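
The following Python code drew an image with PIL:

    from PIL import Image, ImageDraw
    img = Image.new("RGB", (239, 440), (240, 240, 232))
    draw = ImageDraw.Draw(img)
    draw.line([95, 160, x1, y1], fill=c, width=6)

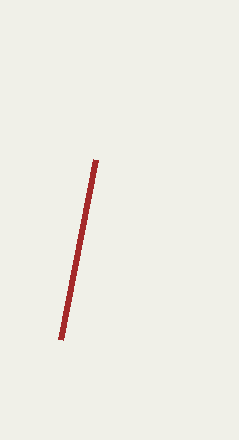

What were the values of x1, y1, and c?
x1 = 60
y1 = 340
c = 'brown'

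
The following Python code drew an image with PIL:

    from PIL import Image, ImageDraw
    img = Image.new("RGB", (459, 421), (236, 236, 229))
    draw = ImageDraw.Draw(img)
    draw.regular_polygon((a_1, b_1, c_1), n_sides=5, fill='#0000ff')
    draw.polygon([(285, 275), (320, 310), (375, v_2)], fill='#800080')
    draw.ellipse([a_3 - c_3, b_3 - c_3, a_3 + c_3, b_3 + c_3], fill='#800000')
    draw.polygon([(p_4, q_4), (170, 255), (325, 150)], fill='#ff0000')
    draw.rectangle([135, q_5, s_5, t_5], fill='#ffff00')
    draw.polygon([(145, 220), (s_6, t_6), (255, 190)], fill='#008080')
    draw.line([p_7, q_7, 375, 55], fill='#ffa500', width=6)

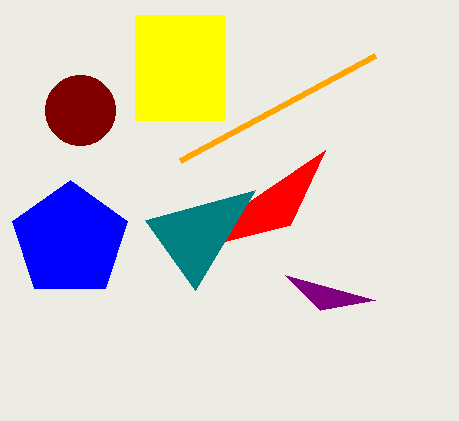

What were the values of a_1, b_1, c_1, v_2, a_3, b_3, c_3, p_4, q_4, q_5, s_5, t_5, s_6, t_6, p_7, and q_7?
a_1 = 70; b_1 = 240; c_1 = 60; v_2 = 300; a_3 = 80; b_3 = 110; c_3 = 35; p_4 = 290; q_4 = 225; q_5 = 15; s_5 = 225; t_5 = 120; s_6 = 195; t_6 = 290; p_7 = 180; q_7 = 160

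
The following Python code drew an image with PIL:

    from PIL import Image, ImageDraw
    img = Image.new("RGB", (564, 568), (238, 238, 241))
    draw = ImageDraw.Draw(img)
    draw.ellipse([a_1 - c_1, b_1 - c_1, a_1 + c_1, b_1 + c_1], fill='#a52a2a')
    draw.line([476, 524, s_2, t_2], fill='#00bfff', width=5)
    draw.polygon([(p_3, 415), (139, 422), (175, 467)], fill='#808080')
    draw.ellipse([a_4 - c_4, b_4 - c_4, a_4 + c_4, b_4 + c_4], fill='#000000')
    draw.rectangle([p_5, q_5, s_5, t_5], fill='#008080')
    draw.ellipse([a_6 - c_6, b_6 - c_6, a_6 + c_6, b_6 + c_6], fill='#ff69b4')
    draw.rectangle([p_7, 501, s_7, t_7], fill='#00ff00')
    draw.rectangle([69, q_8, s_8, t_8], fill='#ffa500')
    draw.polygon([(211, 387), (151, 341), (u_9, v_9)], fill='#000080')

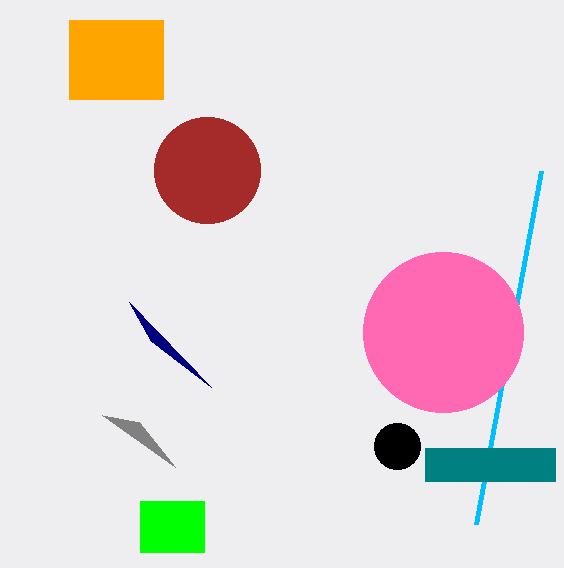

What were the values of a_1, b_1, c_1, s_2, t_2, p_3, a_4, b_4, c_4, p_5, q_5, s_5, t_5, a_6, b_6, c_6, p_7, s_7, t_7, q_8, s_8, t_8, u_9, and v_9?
a_1 = 207, b_1 = 170, c_1 = 53, s_2 = 541, t_2 = 171, p_3 = 102, a_4 = 397, b_4 = 446, c_4 = 23, p_5 = 425, q_5 = 448, s_5 = 555, t_5 = 481, a_6 = 443, b_6 = 332, c_6 = 80, p_7 = 140, s_7 = 204, t_7 = 552, q_8 = 20, s_8 = 163, t_8 = 99, u_9 = 129, v_9 = 302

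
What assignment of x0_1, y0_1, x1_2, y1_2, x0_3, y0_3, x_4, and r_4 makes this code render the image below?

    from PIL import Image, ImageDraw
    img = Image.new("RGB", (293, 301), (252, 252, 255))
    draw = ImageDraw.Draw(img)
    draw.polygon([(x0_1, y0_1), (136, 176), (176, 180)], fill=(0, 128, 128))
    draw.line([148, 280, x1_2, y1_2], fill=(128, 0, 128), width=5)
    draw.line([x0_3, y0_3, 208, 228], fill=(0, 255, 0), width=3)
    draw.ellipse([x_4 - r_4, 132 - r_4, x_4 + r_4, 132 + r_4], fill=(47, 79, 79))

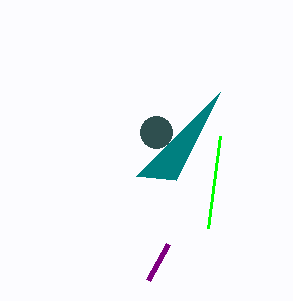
x0_1 = 220, y0_1 = 92, x1_2 = 168, y1_2 = 244, x0_3 = 220, y0_3 = 136, x_4 = 156, r_4 = 16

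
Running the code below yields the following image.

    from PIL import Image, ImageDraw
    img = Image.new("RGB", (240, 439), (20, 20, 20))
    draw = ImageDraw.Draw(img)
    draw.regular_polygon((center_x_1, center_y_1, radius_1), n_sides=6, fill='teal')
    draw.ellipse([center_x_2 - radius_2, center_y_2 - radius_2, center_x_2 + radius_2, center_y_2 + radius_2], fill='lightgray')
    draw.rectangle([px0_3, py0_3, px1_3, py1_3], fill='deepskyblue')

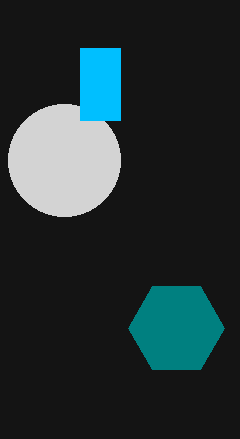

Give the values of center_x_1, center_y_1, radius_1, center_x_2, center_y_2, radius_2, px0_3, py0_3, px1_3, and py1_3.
center_x_1 = 176; center_y_1 = 328; radius_1 = 48; center_x_2 = 64; center_y_2 = 160; radius_2 = 56; px0_3 = 80; py0_3 = 48; px1_3 = 120; py1_3 = 120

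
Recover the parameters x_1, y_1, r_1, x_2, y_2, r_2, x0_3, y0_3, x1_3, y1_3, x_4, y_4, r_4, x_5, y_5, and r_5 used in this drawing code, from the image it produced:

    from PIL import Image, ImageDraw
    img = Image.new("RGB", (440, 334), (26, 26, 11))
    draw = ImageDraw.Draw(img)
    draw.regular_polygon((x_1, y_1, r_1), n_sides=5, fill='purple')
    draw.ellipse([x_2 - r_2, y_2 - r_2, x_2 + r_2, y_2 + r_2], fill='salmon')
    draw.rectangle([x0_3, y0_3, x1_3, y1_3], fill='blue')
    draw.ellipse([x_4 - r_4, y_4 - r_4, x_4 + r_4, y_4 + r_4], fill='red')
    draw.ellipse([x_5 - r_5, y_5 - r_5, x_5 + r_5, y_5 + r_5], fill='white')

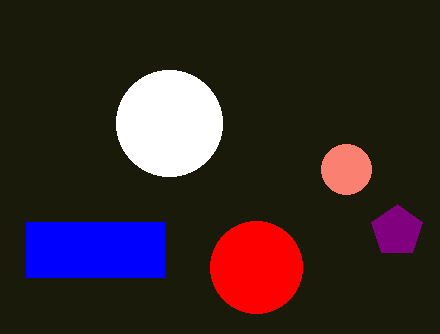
x_1 = 397, y_1 = 231, r_1 = 27, x_2 = 346, y_2 = 169, r_2 = 25, x0_3 = 26, y0_3 = 222, x1_3 = 164, y1_3 = 277, x_4 = 256, y_4 = 267, r_4 = 46, x_5 = 169, y_5 = 123, r_5 = 53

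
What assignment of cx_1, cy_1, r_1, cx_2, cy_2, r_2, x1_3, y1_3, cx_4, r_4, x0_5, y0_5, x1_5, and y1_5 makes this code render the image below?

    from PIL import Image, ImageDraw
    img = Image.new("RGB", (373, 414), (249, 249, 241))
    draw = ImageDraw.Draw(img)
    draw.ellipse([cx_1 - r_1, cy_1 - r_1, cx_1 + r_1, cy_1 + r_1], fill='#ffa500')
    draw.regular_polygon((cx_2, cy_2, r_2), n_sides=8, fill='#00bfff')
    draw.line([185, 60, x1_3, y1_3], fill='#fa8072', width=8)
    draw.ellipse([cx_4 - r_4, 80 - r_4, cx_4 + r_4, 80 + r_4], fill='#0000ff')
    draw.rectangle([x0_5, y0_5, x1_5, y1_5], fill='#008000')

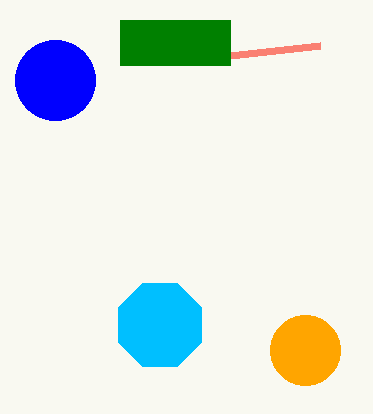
cx_1 = 305; cy_1 = 350; r_1 = 35; cx_2 = 160; cy_2 = 325; r_2 = 45; x1_3 = 320; y1_3 = 45; cx_4 = 55; r_4 = 40; x0_5 = 120; y0_5 = 20; x1_5 = 230; y1_5 = 65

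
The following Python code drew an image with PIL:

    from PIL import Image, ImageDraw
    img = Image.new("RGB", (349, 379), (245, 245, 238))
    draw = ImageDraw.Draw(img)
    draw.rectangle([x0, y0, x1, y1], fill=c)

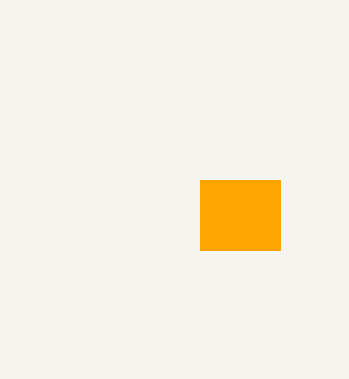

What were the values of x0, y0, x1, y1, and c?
x0 = 200
y0 = 180
x1 = 280
y1 = 250
c = 'orange'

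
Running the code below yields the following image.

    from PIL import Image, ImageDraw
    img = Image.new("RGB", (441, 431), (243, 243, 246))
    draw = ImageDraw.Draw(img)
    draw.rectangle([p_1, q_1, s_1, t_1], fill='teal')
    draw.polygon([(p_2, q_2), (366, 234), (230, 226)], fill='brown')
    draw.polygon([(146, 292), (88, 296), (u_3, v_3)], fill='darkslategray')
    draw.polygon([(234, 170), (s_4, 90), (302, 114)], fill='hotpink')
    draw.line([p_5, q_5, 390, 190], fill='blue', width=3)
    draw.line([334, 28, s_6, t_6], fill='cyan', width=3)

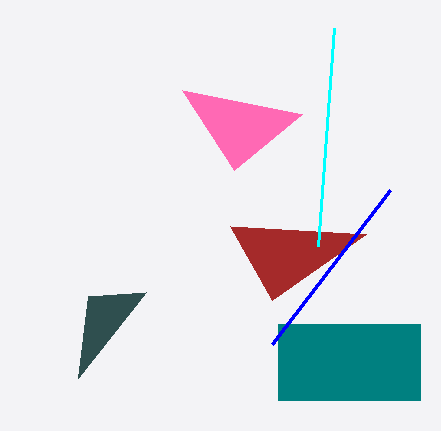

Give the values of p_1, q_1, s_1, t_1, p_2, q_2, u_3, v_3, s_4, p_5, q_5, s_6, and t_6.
p_1 = 278
q_1 = 324
s_1 = 420
t_1 = 400
p_2 = 272
q_2 = 300
u_3 = 78
v_3 = 378
s_4 = 182
p_5 = 272
q_5 = 344
s_6 = 318
t_6 = 246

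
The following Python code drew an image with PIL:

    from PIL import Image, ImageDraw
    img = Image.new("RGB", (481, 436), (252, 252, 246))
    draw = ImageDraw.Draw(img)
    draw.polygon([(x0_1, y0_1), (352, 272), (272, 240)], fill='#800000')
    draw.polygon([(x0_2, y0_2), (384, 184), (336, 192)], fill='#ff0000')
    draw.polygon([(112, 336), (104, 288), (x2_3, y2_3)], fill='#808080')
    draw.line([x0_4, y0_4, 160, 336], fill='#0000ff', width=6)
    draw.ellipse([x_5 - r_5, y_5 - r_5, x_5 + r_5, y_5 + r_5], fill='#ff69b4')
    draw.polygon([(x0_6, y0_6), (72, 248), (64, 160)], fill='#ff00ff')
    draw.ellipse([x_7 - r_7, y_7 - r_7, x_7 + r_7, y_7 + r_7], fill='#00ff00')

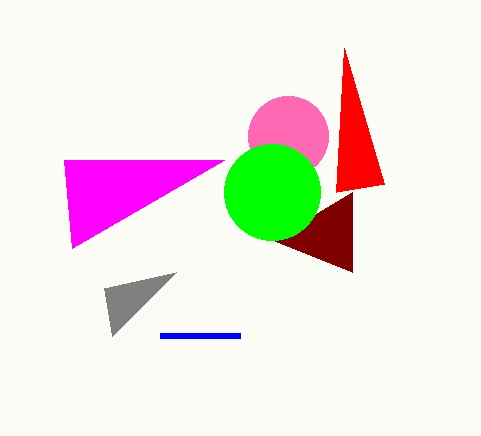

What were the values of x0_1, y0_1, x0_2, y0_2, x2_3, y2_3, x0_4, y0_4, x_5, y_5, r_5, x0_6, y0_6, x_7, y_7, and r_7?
x0_1 = 352, y0_1 = 192, x0_2 = 344, y0_2 = 48, x2_3 = 176, y2_3 = 272, x0_4 = 240, y0_4 = 336, x_5 = 288, y_5 = 136, r_5 = 40, x0_6 = 224, y0_6 = 160, x_7 = 272, y_7 = 192, r_7 = 48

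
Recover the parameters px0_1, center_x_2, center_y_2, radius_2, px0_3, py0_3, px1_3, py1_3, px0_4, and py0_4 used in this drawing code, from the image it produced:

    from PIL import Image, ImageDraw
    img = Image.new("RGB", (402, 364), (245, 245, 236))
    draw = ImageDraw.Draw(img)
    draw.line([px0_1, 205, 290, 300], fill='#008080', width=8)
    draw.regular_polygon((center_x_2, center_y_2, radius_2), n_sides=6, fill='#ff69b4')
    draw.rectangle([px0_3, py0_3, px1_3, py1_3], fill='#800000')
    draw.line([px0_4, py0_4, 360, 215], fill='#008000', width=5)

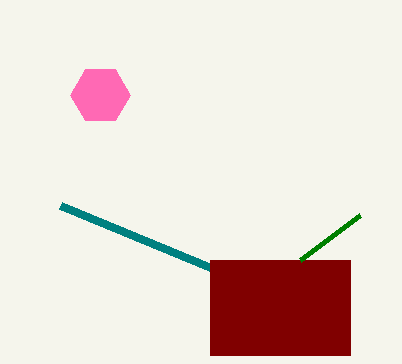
px0_1 = 60; center_x_2 = 100; center_y_2 = 95; radius_2 = 30; px0_3 = 210; py0_3 = 260; px1_3 = 350; py1_3 = 355; px0_4 = 300; py0_4 = 260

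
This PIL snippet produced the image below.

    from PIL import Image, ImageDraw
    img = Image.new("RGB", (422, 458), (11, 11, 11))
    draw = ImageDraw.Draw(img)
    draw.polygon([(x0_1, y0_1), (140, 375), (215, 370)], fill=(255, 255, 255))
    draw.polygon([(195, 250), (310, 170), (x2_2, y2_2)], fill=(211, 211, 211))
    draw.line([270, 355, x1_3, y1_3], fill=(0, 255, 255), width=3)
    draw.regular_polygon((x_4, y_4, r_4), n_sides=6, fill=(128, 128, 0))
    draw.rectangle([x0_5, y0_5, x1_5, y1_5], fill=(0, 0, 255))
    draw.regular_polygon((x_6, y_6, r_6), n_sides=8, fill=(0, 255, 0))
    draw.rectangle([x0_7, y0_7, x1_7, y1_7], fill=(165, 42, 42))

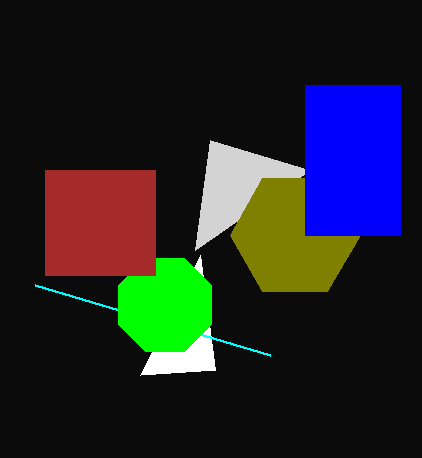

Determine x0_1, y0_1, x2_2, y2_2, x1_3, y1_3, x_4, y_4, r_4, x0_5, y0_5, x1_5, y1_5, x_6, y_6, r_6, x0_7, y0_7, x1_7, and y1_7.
x0_1 = 200
y0_1 = 255
x2_2 = 210
y2_2 = 140
x1_3 = 35
y1_3 = 285
x_4 = 295
y_4 = 235
r_4 = 65
x0_5 = 305
y0_5 = 85
x1_5 = 400
y1_5 = 235
x_6 = 165
y_6 = 305
r_6 = 50
x0_7 = 45
y0_7 = 170
x1_7 = 155
y1_7 = 275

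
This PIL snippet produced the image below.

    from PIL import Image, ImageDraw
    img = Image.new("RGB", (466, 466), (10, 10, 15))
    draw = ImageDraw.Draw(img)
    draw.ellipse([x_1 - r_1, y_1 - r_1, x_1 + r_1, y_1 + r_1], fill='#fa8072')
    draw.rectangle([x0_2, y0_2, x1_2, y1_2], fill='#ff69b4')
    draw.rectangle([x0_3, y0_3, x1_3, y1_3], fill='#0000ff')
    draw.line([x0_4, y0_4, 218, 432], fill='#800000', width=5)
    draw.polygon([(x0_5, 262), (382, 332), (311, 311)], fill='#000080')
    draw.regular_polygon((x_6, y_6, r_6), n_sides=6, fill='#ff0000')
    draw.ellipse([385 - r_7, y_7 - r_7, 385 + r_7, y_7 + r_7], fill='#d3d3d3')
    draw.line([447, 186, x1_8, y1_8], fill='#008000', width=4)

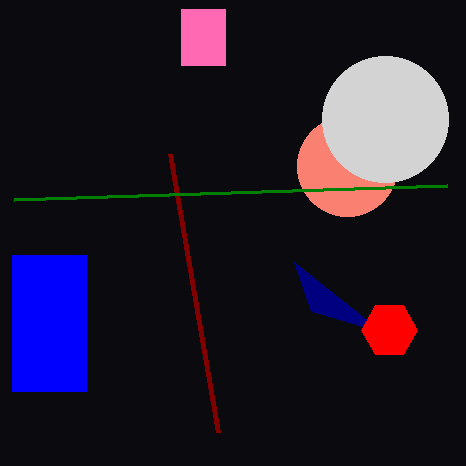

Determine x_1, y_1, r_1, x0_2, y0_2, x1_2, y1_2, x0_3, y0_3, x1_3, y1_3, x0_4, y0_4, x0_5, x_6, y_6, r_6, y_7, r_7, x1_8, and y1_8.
x_1 = 347, y_1 = 166, r_1 = 50, x0_2 = 181, y0_2 = 9, x1_2 = 225, y1_2 = 65, x0_3 = 12, y0_3 = 255, x1_3 = 86, y1_3 = 391, x0_4 = 170, y0_4 = 154, x0_5 = 294, x_6 = 389, y_6 = 330, r_6 = 28, y_7 = 119, r_7 = 63, x1_8 = 14, y1_8 = 200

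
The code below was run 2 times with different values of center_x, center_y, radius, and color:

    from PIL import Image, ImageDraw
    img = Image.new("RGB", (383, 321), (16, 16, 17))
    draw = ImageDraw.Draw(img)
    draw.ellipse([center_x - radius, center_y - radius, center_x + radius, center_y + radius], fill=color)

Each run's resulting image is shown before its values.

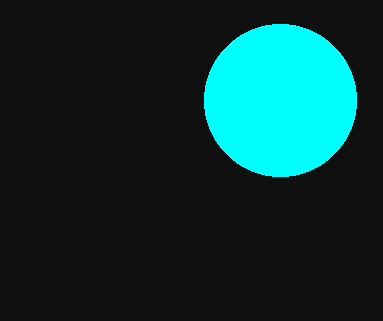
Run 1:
center_x = 280, center_y = 100, radius = 76, color = 'cyan'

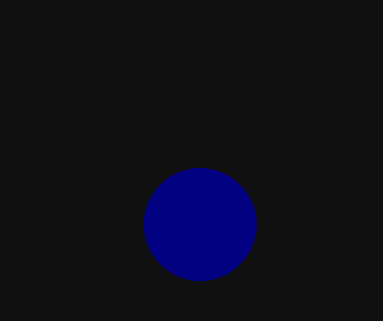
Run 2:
center_x = 200; center_y = 224; radius = 56; color = 'navy'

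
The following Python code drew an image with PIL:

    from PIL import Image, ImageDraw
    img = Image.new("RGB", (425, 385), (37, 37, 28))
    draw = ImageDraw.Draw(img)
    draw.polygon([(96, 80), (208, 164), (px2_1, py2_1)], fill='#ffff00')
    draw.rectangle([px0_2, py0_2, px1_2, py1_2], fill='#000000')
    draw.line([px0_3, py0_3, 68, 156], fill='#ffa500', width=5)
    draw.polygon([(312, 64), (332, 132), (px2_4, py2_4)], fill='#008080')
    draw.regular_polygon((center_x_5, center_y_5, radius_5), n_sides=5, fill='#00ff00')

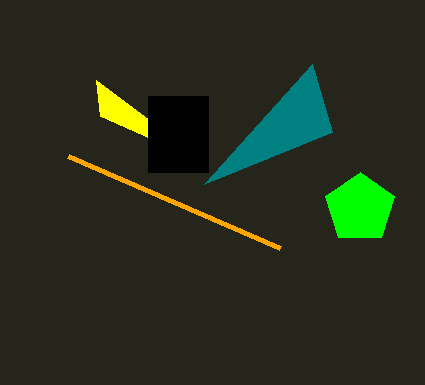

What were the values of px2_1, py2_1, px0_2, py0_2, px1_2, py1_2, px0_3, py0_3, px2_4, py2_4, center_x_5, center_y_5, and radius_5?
px2_1 = 100; py2_1 = 116; px0_2 = 148; py0_2 = 96; px1_2 = 208; py1_2 = 172; px0_3 = 280; py0_3 = 248; px2_4 = 204; py2_4 = 184; center_x_5 = 360; center_y_5 = 208; radius_5 = 36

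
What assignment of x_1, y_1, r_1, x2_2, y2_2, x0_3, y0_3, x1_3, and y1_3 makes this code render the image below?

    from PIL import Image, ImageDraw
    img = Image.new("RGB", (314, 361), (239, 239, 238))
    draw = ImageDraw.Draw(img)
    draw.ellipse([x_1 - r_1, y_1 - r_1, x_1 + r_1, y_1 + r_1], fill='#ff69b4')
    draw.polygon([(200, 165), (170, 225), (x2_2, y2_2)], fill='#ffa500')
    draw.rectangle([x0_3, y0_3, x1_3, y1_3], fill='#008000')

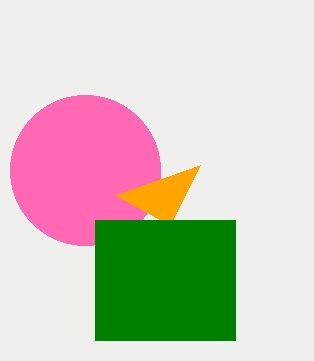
x_1 = 85
y_1 = 170
r_1 = 75
x2_2 = 115
y2_2 = 195
x0_3 = 95
y0_3 = 220
x1_3 = 235
y1_3 = 340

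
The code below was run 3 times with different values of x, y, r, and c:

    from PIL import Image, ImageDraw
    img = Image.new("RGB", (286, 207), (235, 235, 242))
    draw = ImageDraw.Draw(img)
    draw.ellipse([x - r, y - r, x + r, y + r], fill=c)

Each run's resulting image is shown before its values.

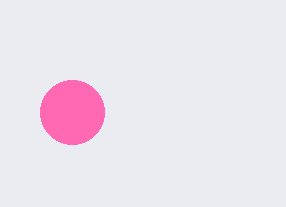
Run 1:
x = 72, y = 112, r = 32, c = 'hotpink'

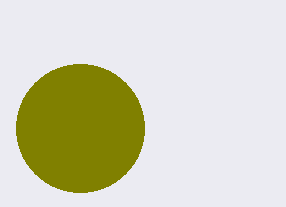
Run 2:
x = 80, y = 128, r = 64, c = 'olive'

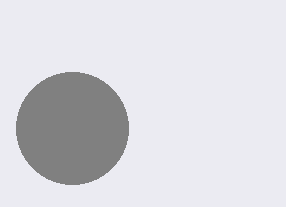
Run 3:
x = 72
y = 128
r = 56
c = 'gray'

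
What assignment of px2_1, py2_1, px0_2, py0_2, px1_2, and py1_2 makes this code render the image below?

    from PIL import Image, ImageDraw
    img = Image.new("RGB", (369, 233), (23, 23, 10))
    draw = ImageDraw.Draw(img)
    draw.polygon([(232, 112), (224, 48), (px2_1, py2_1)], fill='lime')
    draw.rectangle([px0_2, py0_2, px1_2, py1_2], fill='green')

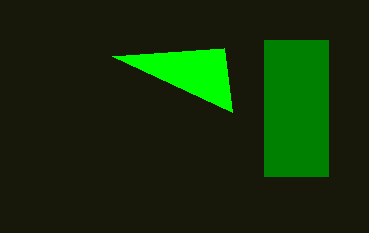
px2_1 = 112, py2_1 = 56, px0_2 = 264, py0_2 = 40, px1_2 = 328, py1_2 = 176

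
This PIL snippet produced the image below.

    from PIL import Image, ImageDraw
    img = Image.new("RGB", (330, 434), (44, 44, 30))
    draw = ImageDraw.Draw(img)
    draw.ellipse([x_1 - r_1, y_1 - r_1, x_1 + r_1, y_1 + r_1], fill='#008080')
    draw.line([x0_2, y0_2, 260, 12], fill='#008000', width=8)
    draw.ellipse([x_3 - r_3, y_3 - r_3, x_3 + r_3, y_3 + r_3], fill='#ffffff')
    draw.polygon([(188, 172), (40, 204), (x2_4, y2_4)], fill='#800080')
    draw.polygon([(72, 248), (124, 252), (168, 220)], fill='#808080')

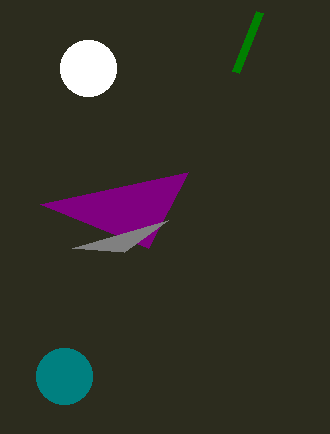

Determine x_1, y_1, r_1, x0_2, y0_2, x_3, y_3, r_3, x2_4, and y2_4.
x_1 = 64, y_1 = 376, r_1 = 28, x0_2 = 236, y0_2 = 72, x_3 = 88, y_3 = 68, r_3 = 28, x2_4 = 148, y2_4 = 248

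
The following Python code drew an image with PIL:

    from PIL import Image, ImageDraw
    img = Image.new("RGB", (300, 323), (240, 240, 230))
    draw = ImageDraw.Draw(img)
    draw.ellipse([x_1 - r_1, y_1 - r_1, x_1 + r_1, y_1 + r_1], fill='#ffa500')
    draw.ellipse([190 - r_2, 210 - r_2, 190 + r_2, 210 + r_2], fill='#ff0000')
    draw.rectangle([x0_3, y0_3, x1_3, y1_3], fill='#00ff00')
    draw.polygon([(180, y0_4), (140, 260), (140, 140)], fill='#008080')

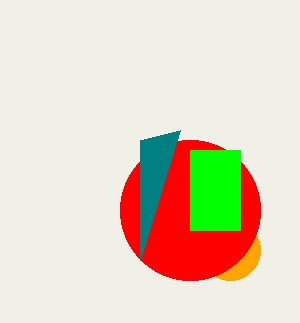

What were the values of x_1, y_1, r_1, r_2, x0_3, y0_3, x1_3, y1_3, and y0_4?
x_1 = 230; y_1 = 250; r_1 = 30; r_2 = 70; x0_3 = 190; y0_3 = 150; x1_3 = 240; y1_3 = 230; y0_4 = 130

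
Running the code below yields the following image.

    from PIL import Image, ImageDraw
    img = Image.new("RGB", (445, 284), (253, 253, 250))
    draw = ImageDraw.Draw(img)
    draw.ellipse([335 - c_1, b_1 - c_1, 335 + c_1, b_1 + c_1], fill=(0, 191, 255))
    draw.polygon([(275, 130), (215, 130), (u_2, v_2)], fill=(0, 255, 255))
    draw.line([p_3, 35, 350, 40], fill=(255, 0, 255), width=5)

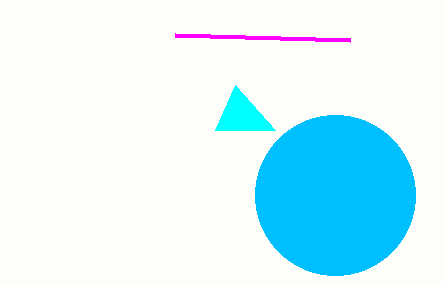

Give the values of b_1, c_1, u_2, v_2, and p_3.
b_1 = 195, c_1 = 80, u_2 = 235, v_2 = 85, p_3 = 175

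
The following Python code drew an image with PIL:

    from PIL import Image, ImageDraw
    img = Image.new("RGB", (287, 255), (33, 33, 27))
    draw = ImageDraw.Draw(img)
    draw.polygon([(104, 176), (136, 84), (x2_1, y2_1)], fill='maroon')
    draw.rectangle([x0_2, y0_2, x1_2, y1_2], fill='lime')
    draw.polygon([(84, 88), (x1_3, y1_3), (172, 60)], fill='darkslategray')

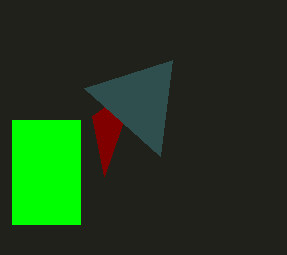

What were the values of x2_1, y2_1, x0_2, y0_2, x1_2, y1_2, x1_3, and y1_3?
x2_1 = 92; y2_1 = 116; x0_2 = 12; y0_2 = 120; x1_2 = 80; y1_2 = 224; x1_3 = 160; y1_3 = 156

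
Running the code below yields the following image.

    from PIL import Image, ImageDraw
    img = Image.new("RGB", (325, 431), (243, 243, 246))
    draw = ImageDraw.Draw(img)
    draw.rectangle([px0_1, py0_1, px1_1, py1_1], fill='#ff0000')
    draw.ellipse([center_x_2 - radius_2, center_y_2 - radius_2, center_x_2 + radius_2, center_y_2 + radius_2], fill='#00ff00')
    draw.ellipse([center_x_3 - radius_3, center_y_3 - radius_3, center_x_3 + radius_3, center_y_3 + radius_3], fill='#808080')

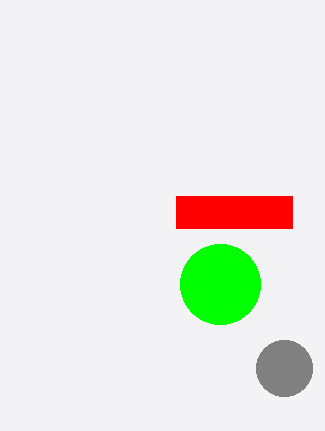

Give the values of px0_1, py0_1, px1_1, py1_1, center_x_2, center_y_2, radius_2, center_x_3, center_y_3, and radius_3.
px0_1 = 176, py0_1 = 196, px1_1 = 292, py1_1 = 228, center_x_2 = 220, center_y_2 = 284, radius_2 = 40, center_x_3 = 284, center_y_3 = 368, radius_3 = 28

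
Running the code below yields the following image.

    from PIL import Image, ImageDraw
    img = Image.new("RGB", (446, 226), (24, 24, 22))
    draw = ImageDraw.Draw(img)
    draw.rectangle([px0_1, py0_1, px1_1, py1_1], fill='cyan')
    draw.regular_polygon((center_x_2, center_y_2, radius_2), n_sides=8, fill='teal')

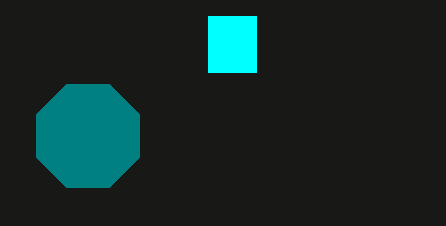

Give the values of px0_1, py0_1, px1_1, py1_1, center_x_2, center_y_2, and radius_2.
px0_1 = 208, py0_1 = 16, px1_1 = 256, py1_1 = 72, center_x_2 = 88, center_y_2 = 136, radius_2 = 56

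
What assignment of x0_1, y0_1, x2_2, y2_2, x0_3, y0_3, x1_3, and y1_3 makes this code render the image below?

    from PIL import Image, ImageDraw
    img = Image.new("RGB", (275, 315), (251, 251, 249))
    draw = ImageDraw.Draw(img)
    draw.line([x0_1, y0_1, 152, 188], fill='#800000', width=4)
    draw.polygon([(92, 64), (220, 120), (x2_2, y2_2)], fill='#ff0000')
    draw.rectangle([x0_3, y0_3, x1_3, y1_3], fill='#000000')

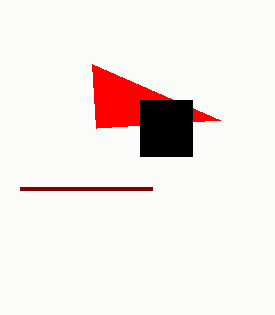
x0_1 = 20; y0_1 = 188; x2_2 = 96; y2_2 = 128; x0_3 = 140; y0_3 = 100; x1_3 = 192; y1_3 = 156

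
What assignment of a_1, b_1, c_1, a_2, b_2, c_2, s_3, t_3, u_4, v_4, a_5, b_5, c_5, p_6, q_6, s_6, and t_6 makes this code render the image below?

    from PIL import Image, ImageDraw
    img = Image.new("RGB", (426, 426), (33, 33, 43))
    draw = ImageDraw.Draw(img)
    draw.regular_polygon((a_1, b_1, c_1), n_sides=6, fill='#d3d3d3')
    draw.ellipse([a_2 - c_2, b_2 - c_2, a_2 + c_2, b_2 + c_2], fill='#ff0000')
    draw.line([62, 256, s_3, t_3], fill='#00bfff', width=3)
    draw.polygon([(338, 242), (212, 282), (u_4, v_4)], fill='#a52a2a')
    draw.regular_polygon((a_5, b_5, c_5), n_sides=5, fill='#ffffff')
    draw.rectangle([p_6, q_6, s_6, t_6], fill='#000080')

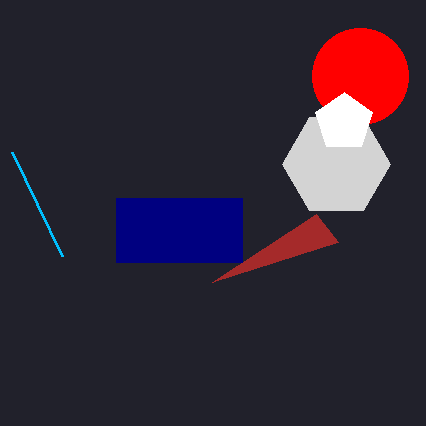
a_1 = 336, b_1 = 164, c_1 = 54, a_2 = 360, b_2 = 76, c_2 = 48, s_3 = 12, t_3 = 152, u_4 = 316, v_4 = 214, a_5 = 344, b_5 = 122, c_5 = 30, p_6 = 116, q_6 = 198, s_6 = 242, t_6 = 262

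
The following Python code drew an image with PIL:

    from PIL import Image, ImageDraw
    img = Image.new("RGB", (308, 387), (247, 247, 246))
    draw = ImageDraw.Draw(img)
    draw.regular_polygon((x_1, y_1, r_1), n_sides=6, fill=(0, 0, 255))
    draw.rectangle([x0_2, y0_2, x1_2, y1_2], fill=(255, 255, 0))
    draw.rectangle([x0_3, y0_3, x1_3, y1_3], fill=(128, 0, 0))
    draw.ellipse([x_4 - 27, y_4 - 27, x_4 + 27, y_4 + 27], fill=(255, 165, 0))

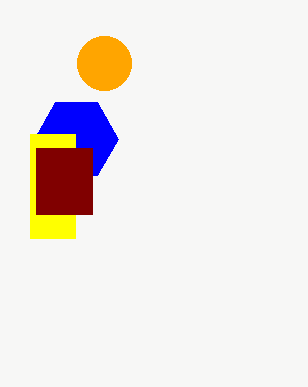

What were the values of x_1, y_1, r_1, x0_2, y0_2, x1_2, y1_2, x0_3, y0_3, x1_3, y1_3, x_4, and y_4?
x_1 = 76, y_1 = 139, r_1 = 42, x0_2 = 30, y0_2 = 134, x1_2 = 75, y1_2 = 238, x0_3 = 36, y0_3 = 148, x1_3 = 92, y1_3 = 214, x_4 = 104, y_4 = 63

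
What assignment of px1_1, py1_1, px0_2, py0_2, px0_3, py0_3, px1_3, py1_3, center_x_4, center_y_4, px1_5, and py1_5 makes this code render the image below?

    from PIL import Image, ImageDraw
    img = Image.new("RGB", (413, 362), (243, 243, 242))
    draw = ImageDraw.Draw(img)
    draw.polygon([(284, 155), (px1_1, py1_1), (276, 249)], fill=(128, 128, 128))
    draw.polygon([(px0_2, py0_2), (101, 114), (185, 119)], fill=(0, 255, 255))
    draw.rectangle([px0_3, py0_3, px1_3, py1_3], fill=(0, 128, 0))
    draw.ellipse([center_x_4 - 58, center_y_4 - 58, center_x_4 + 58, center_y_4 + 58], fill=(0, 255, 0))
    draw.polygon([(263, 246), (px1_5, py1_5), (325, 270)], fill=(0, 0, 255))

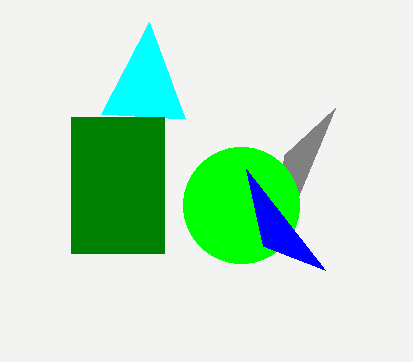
px1_1 = 335
py1_1 = 108
px0_2 = 149
py0_2 = 22
px0_3 = 71
py0_3 = 117
px1_3 = 164
py1_3 = 253
center_x_4 = 241
center_y_4 = 205
px1_5 = 246
py1_5 = 169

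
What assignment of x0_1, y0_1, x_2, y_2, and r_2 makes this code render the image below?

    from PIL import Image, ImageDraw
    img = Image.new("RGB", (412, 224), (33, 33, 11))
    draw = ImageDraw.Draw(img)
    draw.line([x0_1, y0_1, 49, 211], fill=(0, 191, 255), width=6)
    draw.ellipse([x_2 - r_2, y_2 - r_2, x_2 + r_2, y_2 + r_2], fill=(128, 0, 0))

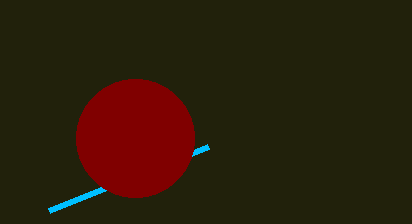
x0_1 = 208
y0_1 = 147
x_2 = 135
y_2 = 138
r_2 = 59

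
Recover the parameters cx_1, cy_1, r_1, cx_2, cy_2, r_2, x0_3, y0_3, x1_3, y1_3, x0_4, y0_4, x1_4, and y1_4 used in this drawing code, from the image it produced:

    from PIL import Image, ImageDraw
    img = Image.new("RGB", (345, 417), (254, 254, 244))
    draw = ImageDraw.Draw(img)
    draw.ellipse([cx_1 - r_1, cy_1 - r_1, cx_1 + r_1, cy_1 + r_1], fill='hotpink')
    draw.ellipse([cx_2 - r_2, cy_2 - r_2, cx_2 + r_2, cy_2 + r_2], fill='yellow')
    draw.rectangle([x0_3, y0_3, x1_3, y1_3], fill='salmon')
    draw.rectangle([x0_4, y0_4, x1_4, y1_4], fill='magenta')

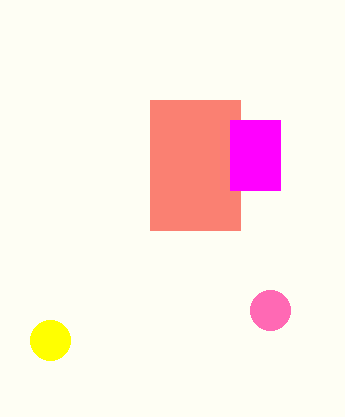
cx_1 = 270; cy_1 = 310; r_1 = 20; cx_2 = 50; cy_2 = 340; r_2 = 20; x0_3 = 150; y0_3 = 100; x1_3 = 240; y1_3 = 230; x0_4 = 230; y0_4 = 120; x1_4 = 280; y1_4 = 190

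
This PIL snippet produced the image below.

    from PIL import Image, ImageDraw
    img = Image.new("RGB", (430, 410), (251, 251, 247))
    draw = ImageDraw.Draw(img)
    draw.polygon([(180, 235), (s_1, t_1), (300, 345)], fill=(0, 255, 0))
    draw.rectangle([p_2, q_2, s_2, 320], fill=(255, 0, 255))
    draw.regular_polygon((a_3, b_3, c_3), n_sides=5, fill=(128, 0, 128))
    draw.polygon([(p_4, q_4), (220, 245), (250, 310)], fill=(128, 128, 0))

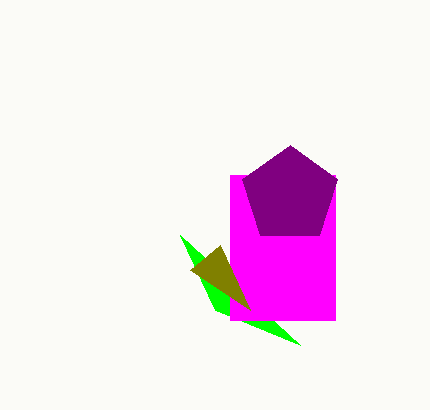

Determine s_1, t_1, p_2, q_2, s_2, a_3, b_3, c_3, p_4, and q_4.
s_1 = 215; t_1 = 310; p_2 = 230; q_2 = 175; s_2 = 335; a_3 = 290; b_3 = 195; c_3 = 50; p_4 = 190; q_4 = 270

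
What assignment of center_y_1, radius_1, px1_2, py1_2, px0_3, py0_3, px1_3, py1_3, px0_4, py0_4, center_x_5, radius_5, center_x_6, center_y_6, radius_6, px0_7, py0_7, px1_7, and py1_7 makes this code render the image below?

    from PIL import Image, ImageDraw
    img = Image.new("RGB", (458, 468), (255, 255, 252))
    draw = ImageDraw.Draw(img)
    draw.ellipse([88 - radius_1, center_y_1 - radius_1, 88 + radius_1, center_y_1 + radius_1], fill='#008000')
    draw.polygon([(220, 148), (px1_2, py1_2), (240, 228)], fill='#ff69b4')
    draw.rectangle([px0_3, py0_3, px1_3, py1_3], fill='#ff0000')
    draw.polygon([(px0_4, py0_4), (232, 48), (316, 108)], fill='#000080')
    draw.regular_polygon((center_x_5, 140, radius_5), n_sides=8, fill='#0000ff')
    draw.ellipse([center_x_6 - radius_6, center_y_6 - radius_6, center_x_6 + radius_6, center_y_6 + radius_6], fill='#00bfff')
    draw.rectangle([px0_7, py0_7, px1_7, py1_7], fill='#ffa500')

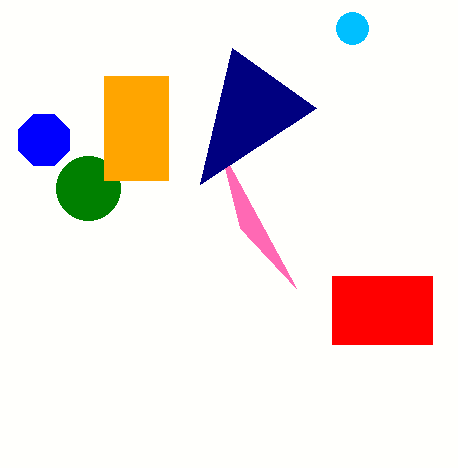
center_y_1 = 188, radius_1 = 32, px1_2 = 296, py1_2 = 288, px0_3 = 332, py0_3 = 276, px1_3 = 432, py1_3 = 344, px0_4 = 200, py0_4 = 184, center_x_5 = 44, radius_5 = 28, center_x_6 = 352, center_y_6 = 28, radius_6 = 16, px0_7 = 104, py0_7 = 76, px1_7 = 168, py1_7 = 180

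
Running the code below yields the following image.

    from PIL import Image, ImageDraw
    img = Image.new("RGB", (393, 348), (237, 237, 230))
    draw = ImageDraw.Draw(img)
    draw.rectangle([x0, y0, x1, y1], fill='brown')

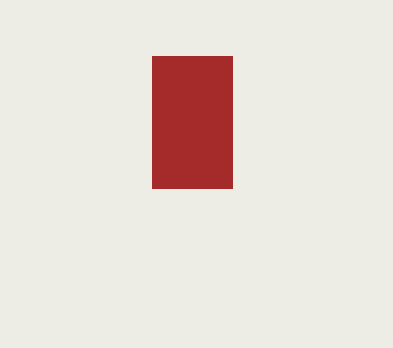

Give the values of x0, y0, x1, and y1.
x0 = 152, y0 = 56, x1 = 232, y1 = 188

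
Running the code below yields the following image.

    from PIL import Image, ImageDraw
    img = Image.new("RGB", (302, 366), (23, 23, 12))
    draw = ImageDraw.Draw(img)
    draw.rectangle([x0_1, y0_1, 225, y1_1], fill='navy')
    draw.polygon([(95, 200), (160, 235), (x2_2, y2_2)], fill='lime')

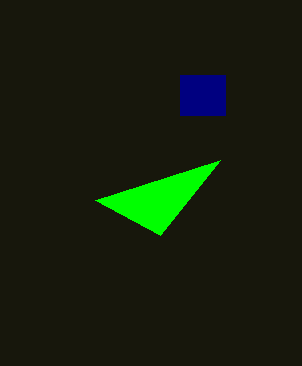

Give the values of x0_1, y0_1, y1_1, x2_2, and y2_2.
x0_1 = 180, y0_1 = 75, y1_1 = 115, x2_2 = 220, y2_2 = 160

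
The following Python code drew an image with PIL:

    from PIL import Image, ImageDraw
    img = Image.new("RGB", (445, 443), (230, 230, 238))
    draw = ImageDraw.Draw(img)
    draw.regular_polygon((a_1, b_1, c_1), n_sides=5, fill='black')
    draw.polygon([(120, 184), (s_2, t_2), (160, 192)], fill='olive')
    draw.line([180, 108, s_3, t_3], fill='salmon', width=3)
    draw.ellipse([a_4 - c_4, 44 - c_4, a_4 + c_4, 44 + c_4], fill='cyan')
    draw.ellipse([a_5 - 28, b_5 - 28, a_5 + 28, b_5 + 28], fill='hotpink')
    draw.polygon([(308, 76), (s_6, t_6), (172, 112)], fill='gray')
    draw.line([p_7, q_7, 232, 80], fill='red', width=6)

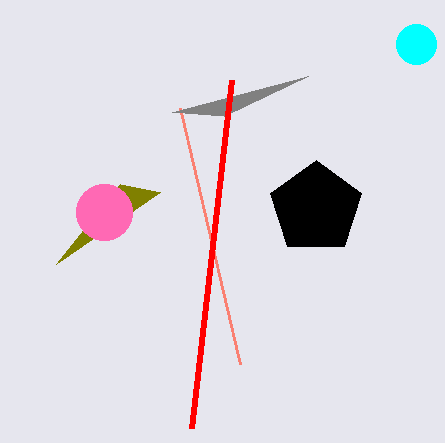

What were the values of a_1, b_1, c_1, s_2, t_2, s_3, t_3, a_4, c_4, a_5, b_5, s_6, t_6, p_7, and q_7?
a_1 = 316, b_1 = 208, c_1 = 48, s_2 = 56, t_2 = 264, s_3 = 240, t_3 = 364, a_4 = 416, c_4 = 20, a_5 = 104, b_5 = 212, s_6 = 224, t_6 = 116, p_7 = 192, q_7 = 428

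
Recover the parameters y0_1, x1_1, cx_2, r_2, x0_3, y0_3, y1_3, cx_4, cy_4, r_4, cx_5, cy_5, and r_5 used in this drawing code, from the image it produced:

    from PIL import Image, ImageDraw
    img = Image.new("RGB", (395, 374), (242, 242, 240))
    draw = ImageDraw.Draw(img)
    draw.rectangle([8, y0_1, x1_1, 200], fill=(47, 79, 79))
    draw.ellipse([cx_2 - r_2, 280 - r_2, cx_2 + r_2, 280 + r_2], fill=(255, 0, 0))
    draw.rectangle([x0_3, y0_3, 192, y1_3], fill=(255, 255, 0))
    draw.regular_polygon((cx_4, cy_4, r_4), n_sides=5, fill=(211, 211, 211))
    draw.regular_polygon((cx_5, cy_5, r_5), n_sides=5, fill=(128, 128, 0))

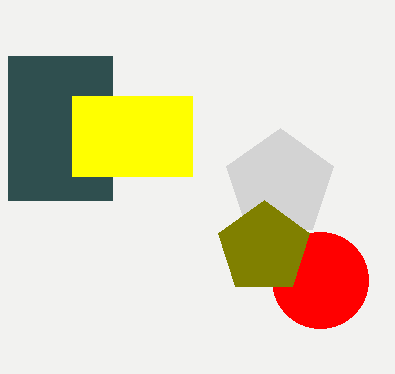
y0_1 = 56; x1_1 = 112; cx_2 = 320; r_2 = 48; x0_3 = 72; y0_3 = 96; y1_3 = 176; cx_4 = 280; cy_4 = 184; r_4 = 56; cx_5 = 264; cy_5 = 248; r_5 = 48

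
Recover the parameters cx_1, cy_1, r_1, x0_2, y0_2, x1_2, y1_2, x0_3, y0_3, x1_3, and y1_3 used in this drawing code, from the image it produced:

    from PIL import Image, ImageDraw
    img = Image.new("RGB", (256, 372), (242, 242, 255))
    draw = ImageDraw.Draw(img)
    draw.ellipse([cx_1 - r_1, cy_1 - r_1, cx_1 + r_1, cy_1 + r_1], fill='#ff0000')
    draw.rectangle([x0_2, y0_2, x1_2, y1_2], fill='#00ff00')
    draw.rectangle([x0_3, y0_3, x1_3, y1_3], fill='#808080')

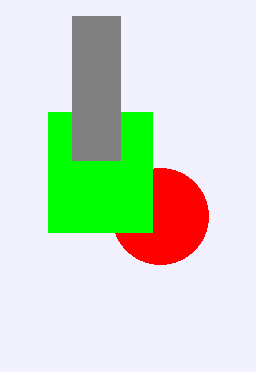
cx_1 = 160, cy_1 = 216, r_1 = 48, x0_2 = 48, y0_2 = 112, x1_2 = 152, y1_2 = 232, x0_3 = 72, y0_3 = 16, x1_3 = 120, y1_3 = 160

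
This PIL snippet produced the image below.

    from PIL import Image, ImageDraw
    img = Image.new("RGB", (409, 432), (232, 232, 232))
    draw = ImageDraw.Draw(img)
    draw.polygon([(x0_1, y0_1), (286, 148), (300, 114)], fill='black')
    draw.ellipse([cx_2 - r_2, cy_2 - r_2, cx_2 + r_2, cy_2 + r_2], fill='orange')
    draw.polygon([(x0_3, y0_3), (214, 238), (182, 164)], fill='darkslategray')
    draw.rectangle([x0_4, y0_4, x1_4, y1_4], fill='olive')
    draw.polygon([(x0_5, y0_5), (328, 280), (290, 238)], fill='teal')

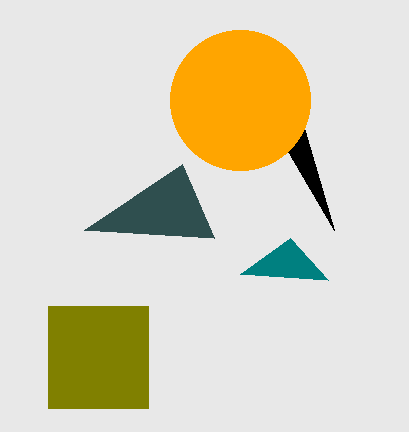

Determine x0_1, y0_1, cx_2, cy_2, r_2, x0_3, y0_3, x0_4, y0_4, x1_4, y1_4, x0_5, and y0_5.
x0_1 = 334; y0_1 = 230; cx_2 = 240; cy_2 = 100; r_2 = 70; x0_3 = 84; y0_3 = 230; x0_4 = 48; y0_4 = 306; x1_4 = 148; y1_4 = 408; x0_5 = 240; y0_5 = 274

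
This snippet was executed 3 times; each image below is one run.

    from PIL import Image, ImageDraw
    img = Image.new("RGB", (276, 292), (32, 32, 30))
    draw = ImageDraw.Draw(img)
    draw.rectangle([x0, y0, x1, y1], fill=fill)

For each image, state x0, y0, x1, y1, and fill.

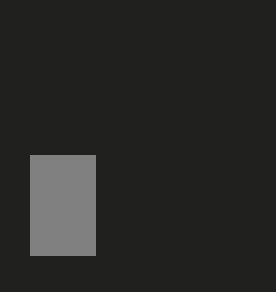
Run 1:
x0 = 30
y0 = 155
x1 = 95
y1 = 255
fill = 'gray'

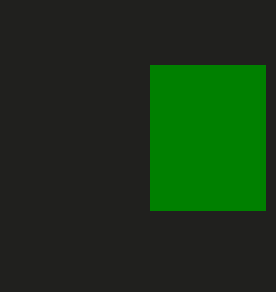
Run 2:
x0 = 150
y0 = 65
x1 = 265
y1 = 210
fill = 'green'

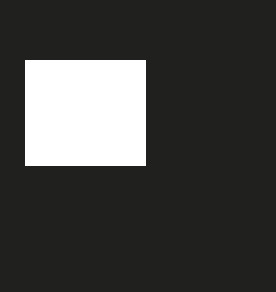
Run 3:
x0 = 25; y0 = 60; x1 = 145; y1 = 165; fill = 'white'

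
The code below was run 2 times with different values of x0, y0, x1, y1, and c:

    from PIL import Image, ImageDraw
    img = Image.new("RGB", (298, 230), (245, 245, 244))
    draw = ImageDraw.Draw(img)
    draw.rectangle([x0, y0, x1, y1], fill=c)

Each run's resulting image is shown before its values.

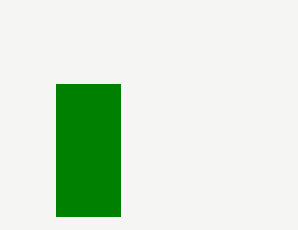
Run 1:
x0 = 56
y0 = 84
x1 = 120
y1 = 216
c = 'green'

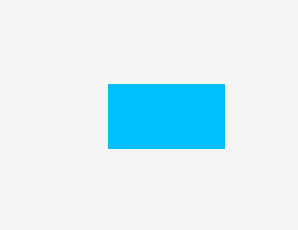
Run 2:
x0 = 108, y0 = 84, x1 = 224, y1 = 148, c = 'deepskyblue'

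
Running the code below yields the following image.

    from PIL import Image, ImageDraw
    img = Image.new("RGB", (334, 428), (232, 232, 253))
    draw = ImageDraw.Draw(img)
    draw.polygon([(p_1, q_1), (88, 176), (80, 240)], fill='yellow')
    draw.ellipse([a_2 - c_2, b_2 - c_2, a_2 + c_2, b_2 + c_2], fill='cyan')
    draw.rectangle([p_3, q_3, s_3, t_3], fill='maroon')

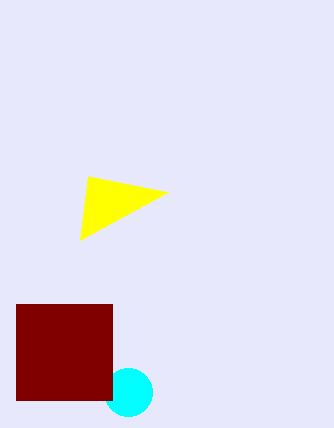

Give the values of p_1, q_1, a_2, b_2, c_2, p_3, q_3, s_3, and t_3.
p_1 = 168, q_1 = 192, a_2 = 128, b_2 = 392, c_2 = 24, p_3 = 16, q_3 = 304, s_3 = 112, t_3 = 400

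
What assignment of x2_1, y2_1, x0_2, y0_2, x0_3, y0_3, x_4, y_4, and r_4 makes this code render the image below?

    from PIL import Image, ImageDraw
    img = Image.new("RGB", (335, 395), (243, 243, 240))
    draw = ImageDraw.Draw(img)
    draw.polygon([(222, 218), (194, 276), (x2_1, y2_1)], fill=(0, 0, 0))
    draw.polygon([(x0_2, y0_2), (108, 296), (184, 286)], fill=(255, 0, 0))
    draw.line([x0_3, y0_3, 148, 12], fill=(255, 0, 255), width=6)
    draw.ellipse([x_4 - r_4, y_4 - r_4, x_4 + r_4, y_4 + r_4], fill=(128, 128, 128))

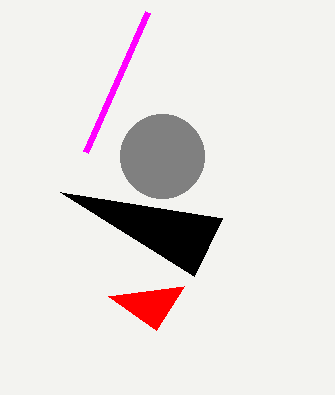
x2_1 = 60
y2_1 = 192
x0_2 = 156
y0_2 = 330
x0_3 = 86
y0_3 = 152
x_4 = 162
y_4 = 156
r_4 = 42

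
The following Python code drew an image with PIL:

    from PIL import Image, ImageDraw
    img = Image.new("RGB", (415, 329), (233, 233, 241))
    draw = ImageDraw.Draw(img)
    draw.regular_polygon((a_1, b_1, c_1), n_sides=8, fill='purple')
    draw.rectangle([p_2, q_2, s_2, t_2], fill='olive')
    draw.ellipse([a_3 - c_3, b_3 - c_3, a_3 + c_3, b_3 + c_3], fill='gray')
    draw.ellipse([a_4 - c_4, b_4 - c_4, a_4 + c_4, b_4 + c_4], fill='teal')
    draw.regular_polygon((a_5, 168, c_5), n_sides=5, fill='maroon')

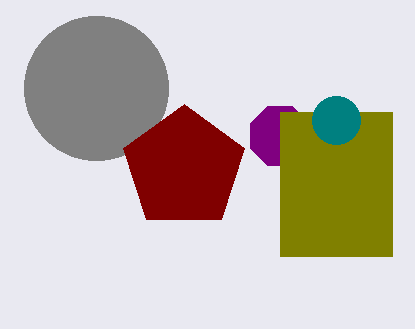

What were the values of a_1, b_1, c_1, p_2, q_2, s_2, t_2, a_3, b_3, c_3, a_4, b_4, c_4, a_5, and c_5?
a_1 = 280, b_1 = 136, c_1 = 32, p_2 = 280, q_2 = 112, s_2 = 392, t_2 = 256, a_3 = 96, b_3 = 88, c_3 = 72, a_4 = 336, b_4 = 120, c_4 = 24, a_5 = 184, c_5 = 64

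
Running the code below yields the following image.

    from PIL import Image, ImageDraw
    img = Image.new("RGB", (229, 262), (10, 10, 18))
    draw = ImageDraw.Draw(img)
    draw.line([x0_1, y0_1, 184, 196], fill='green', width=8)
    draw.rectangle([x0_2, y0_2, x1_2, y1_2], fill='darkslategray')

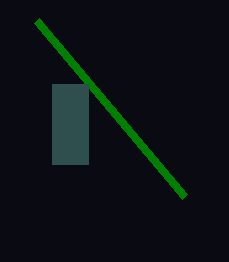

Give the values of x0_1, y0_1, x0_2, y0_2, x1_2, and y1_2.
x0_1 = 36, y0_1 = 20, x0_2 = 52, y0_2 = 84, x1_2 = 88, y1_2 = 164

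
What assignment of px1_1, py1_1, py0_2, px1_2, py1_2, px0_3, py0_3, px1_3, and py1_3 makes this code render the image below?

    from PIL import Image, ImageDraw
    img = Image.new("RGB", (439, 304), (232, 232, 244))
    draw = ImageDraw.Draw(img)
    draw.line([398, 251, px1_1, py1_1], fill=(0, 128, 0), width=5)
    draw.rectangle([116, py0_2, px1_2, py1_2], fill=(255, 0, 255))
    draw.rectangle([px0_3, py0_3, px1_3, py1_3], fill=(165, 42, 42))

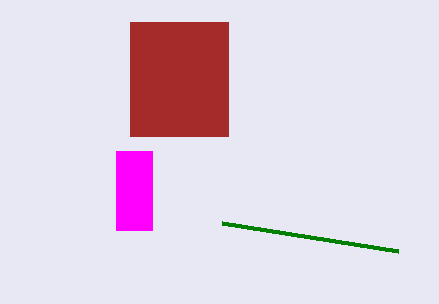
px1_1 = 222, py1_1 = 223, py0_2 = 151, px1_2 = 152, py1_2 = 230, px0_3 = 130, py0_3 = 22, px1_3 = 228, py1_3 = 136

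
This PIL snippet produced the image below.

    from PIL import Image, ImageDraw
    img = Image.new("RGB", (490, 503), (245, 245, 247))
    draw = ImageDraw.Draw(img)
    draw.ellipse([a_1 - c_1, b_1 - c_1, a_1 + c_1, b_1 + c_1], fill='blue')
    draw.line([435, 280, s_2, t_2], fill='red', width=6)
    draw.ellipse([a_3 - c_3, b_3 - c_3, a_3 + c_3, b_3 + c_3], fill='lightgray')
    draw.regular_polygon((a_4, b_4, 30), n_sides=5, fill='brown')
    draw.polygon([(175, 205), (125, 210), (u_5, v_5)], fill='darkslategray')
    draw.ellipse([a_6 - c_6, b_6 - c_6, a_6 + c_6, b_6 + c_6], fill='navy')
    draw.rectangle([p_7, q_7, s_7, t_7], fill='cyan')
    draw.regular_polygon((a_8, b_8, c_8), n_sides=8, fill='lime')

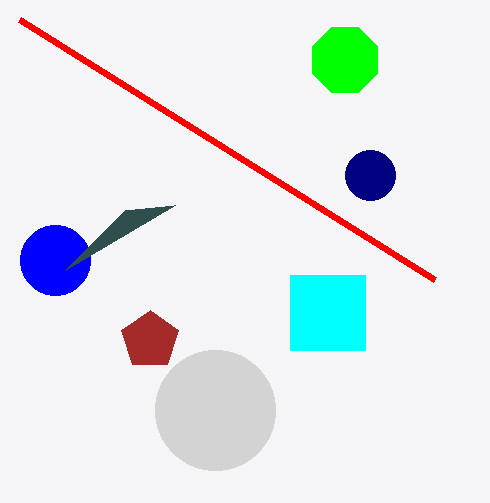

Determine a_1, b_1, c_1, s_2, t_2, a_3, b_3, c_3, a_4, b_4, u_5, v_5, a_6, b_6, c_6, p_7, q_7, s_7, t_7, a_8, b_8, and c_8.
a_1 = 55; b_1 = 260; c_1 = 35; s_2 = 20; t_2 = 20; a_3 = 215; b_3 = 410; c_3 = 60; a_4 = 150; b_4 = 340; u_5 = 65; v_5 = 270; a_6 = 370; b_6 = 175; c_6 = 25; p_7 = 290; q_7 = 275; s_7 = 365; t_7 = 350; a_8 = 345; b_8 = 60; c_8 = 35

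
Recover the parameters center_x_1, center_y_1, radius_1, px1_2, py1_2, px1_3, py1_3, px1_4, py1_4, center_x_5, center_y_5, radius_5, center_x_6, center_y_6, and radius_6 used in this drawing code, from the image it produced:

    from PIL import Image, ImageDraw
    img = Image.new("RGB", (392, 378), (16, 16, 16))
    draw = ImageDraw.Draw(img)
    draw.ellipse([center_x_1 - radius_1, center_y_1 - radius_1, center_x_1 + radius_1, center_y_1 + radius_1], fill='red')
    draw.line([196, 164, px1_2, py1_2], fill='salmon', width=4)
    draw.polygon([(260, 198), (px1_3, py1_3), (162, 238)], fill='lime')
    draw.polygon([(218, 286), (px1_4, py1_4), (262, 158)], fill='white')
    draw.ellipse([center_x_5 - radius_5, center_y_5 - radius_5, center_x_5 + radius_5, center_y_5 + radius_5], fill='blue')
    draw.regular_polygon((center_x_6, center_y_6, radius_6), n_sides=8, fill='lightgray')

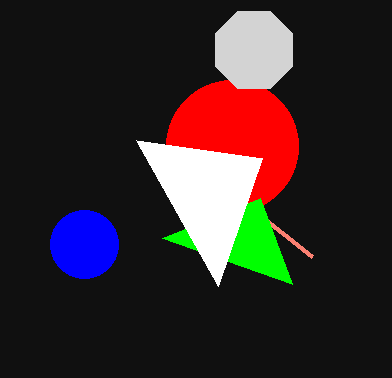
center_x_1 = 232; center_y_1 = 146; radius_1 = 66; px1_2 = 312; py1_2 = 256; px1_3 = 292; py1_3 = 284; px1_4 = 136; py1_4 = 140; center_x_5 = 84; center_y_5 = 244; radius_5 = 34; center_x_6 = 254; center_y_6 = 50; radius_6 = 42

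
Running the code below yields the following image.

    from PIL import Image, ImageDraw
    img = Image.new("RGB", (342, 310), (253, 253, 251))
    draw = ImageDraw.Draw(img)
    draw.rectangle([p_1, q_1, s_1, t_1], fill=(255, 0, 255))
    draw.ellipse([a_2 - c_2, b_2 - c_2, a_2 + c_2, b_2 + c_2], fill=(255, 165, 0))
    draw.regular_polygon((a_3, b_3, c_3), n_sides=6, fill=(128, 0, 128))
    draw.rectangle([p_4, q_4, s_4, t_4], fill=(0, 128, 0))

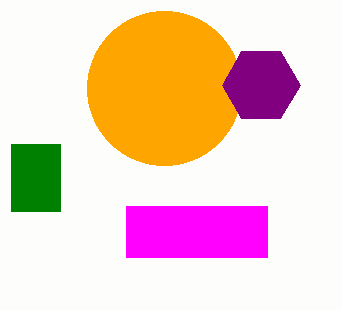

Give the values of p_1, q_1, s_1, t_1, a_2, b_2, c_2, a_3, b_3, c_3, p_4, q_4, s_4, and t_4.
p_1 = 126
q_1 = 206
s_1 = 267
t_1 = 257
a_2 = 164
b_2 = 88
c_2 = 77
a_3 = 261
b_3 = 85
c_3 = 39
p_4 = 11
q_4 = 144
s_4 = 60
t_4 = 211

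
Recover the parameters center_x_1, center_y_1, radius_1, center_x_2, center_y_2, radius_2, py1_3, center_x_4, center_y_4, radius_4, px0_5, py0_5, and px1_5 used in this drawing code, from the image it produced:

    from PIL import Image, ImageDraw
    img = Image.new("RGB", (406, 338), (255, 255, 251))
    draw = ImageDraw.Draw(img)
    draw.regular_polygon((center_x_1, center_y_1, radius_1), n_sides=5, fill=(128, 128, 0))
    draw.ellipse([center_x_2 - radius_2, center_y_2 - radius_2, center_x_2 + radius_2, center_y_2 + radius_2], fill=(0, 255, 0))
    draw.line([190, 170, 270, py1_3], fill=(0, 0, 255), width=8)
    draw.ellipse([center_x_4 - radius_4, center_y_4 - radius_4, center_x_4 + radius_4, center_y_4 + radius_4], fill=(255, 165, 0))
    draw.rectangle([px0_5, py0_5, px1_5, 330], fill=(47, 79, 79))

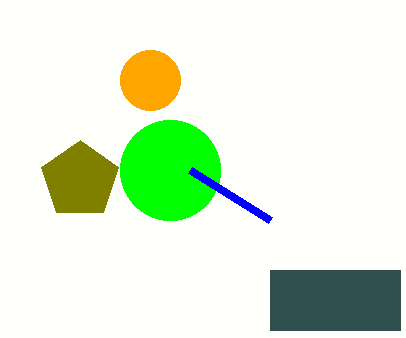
center_x_1 = 80
center_y_1 = 180
radius_1 = 40
center_x_2 = 170
center_y_2 = 170
radius_2 = 50
py1_3 = 220
center_x_4 = 150
center_y_4 = 80
radius_4 = 30
px0_5 = 270
py0_5 = 270
px1_5 = 400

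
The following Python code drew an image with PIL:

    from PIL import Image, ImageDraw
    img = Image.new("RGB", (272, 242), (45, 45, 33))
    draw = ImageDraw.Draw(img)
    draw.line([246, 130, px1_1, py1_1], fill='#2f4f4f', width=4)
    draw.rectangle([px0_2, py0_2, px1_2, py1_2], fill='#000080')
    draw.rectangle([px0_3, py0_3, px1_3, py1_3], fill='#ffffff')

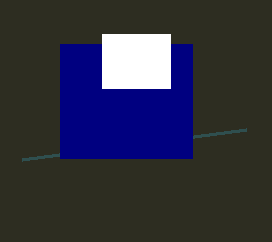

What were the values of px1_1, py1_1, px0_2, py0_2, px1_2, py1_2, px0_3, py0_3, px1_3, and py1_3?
px1_1 = 22, py1_1 = 160, px0_2 = 60, py0_2 = 44, px1_2 = 192, py1_2 = 158, px0_3 = 102, py0_3 = 34, px1_3 = 170, py1_3 = 88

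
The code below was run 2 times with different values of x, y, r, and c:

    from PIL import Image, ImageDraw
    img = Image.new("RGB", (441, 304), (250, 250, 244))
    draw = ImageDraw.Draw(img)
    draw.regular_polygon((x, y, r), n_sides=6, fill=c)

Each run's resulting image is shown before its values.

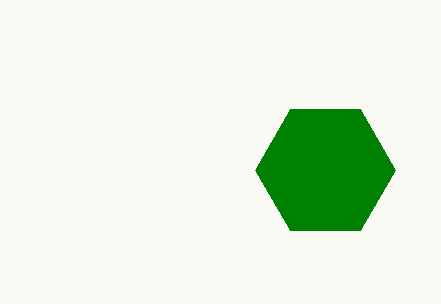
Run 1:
x = 325; y = 170; r = 70; c = 'green'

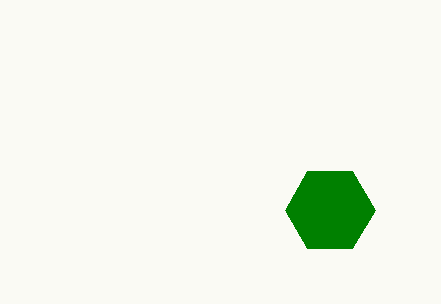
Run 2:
x = 330
y = 210
r = 45
c = 'green'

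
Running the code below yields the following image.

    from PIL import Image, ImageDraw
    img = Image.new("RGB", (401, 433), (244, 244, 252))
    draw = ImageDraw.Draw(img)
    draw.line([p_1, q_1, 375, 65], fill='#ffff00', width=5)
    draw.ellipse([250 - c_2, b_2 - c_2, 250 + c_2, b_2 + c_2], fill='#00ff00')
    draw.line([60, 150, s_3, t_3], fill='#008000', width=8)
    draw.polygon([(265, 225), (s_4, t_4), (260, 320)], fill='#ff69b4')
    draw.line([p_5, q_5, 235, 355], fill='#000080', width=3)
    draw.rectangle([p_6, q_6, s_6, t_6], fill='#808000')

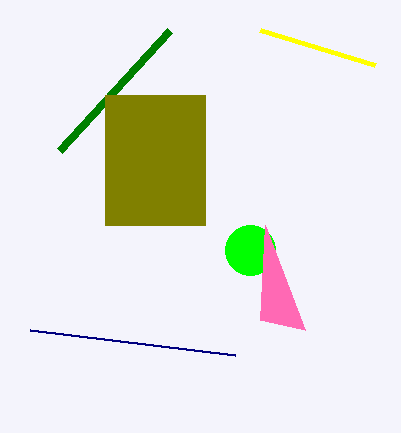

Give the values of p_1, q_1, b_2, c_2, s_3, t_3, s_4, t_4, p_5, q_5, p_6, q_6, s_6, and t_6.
p_1 = 260; q_1 = 30; b_2 = 250; c_2 = 25; s_3 = 170; t_3 = 30; s_4 = 305; t_4 = 330; p_5 = 30; q_5 = 330; p_6 = 105; q_6 = 95; s_6 = 205; t_6 = 225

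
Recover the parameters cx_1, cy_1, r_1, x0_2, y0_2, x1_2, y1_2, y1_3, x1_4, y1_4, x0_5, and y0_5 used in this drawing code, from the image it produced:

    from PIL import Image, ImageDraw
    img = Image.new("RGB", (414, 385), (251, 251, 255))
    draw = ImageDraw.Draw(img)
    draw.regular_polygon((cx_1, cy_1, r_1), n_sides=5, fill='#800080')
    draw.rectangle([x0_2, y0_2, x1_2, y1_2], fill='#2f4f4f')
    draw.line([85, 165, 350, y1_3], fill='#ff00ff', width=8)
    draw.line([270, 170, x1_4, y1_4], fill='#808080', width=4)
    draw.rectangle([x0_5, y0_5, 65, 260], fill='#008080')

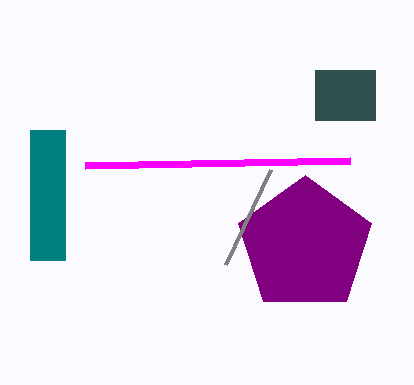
cx_1 = 305, cy_1 = 245, r_1 = 70, x0_2 = 315, y0_2 = 70, x1_2 = 375, y1_2 = 120, y1_3 = 160, x1_4 = 225, y1_4 = 265, x0_5 = 30, y0_5 = 130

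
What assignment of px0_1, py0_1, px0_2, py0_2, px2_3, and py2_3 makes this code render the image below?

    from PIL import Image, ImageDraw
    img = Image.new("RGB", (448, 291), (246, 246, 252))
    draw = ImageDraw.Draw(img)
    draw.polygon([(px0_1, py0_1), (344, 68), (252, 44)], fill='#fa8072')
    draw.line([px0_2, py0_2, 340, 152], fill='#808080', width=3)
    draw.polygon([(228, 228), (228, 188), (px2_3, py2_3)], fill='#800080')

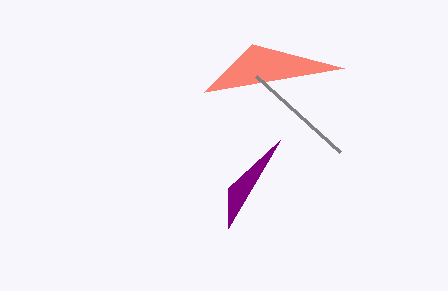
px0_1 = 204; py0_1 = 92; px0_2 = 256; py0_2 = 76; px2_3 = 280; py2_3 = 140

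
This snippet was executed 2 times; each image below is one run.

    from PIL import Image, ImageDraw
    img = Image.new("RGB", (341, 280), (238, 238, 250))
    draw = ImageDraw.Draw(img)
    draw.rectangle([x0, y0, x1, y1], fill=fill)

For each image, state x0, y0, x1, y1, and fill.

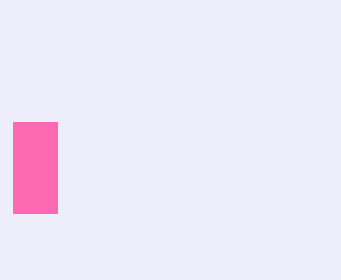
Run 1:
x0 = 13; y0 = 122; x1 = 57; y1 = 213; fill = 'hotpink'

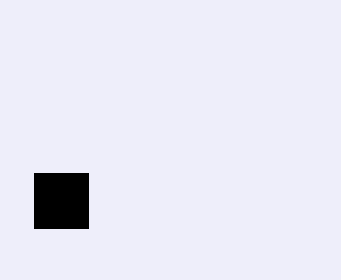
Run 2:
x0 = 34, y0 = 173, x1 = 88, y1 = 228, fill = 'black'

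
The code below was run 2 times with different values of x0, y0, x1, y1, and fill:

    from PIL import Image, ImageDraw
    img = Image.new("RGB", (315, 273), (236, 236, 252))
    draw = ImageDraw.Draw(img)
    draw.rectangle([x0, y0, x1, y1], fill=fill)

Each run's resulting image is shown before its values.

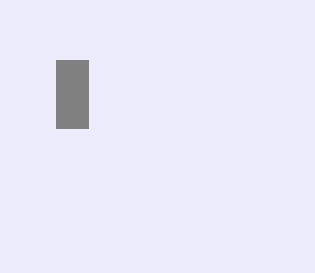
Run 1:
x0 = 56
y0 = 60
x1 = 88
y1 = 128
fill = 'gray'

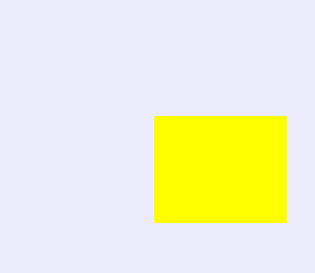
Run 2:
x0 = 154, y0 = 116, x1 = 286, y1 = 222, fill = 'yellow'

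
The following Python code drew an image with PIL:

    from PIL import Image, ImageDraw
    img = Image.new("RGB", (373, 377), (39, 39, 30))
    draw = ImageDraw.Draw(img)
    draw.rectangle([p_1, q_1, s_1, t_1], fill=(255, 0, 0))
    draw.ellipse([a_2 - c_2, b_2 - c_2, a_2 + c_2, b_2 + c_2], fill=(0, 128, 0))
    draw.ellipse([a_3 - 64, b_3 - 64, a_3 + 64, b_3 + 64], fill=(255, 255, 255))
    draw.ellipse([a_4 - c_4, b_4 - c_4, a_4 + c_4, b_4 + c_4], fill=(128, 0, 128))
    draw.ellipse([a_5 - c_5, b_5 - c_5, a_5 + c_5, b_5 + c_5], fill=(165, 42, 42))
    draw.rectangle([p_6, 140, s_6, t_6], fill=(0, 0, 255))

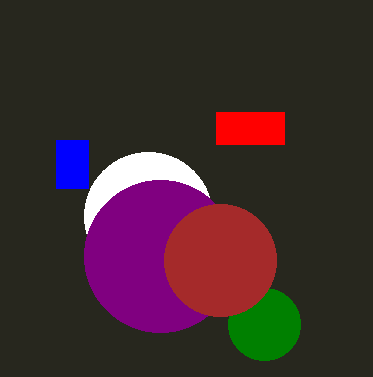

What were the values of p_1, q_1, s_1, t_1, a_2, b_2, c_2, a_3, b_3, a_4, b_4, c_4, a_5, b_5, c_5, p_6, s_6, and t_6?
p_1 = 216; q_1 = 112; s_1 = 284; t_1 = 144; a_2 = 264; b_2 = 324; c_2 = 36; a_3 = 148; b_3 = 216; a_4 = 160; b_4 = 256; c_4 = 76; a_5 = 220; b_5 = 260; c_5 = 56; p_6 = 56; s_6 = 88; t_6 = 188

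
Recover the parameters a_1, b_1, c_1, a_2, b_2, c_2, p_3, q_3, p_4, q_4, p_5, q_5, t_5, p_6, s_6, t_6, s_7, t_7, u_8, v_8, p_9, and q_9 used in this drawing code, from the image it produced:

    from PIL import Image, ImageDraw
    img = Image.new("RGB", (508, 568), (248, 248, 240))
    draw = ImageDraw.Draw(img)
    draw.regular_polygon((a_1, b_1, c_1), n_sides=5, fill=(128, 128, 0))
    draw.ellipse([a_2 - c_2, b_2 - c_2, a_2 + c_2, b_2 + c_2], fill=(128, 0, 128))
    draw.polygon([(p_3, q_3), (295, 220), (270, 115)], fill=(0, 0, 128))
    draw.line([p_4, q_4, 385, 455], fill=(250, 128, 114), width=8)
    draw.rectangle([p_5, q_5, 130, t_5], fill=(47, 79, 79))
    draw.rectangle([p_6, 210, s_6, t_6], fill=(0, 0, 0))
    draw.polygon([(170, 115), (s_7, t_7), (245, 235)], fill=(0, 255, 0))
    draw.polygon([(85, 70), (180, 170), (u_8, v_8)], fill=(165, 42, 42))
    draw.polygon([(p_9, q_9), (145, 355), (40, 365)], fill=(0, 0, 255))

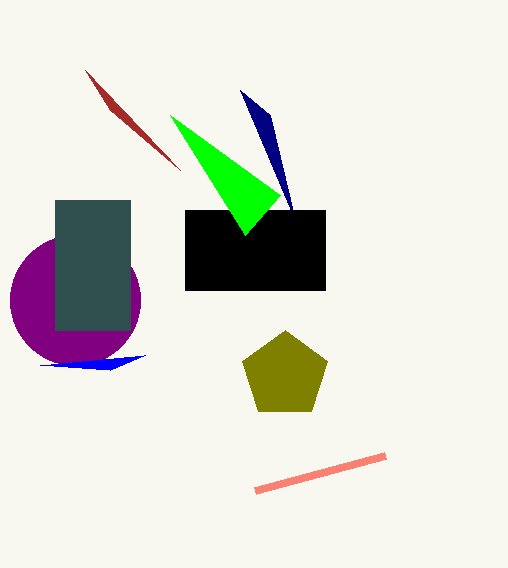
a_1 = 285
b_1 = 375
c_1 = 45
a_2 = 75
b_2 = 300
c_2 = 65
p_3 = 240
q_3 = 90
p_4 = 255
q_4 = 490
p_5 = 55
q_5 = 200
t_5 = 330
p_6 = 185
s_6 = 325
t_6 = 290
s_7 = 280
t_7 = 195
u_8 = 110
v_8 = 110
p_9 = 110
q_9 = 370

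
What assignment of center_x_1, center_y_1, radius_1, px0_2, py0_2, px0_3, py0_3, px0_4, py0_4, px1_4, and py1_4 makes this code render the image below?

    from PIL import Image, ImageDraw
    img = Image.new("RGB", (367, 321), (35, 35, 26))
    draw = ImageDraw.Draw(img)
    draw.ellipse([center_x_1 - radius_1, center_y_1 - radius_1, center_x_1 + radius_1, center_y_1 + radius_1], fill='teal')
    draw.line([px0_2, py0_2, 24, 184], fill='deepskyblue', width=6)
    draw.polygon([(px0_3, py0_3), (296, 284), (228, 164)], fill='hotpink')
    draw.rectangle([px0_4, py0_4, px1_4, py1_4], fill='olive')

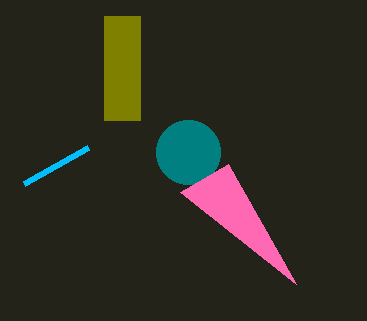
center_x_1 = 188
center_y_1 = 152
radius_1 = 32
px0_2 = 88
py0_2 = 148
px0_3 = 180
py0_3 = 192
px0_4 = 104
py0_4 = 16
px1_4 = 140
py1_4 = 120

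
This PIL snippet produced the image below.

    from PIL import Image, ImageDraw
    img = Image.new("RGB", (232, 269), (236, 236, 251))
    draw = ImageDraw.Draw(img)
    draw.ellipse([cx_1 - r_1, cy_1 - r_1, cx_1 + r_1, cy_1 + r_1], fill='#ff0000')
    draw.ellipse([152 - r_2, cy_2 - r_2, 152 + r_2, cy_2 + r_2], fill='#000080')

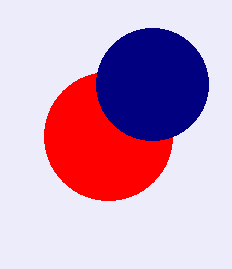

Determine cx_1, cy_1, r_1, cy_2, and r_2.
cx_1 = 108; cy_1 = 136; r_1 = 64; cy_2 = 84; r_2 = 56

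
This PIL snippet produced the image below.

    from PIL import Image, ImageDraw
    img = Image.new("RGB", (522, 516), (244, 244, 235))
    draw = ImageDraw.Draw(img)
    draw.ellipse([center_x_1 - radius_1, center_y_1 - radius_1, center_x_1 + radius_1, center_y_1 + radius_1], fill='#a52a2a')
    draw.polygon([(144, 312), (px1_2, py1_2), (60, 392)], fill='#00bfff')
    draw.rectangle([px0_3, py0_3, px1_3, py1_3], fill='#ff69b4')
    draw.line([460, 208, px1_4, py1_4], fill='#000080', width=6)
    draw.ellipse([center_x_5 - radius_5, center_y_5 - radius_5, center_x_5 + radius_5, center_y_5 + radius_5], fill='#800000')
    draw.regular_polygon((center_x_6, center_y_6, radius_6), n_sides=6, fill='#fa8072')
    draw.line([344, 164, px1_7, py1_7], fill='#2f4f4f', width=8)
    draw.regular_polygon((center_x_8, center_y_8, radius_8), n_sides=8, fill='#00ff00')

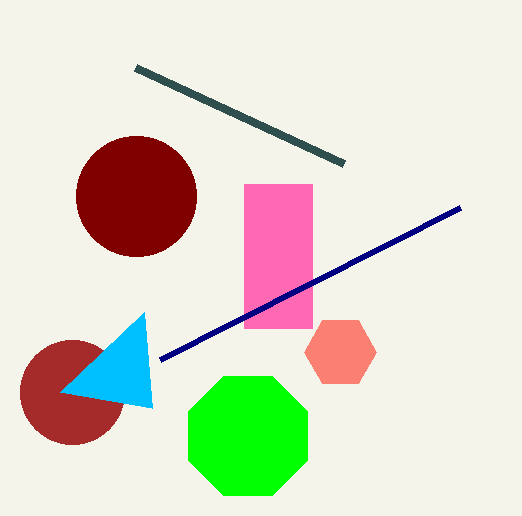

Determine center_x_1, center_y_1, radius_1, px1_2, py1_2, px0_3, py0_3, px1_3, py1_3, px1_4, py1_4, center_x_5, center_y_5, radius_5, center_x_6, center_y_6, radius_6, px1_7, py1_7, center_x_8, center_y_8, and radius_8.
center_x_1 = 72
center_y_1 = 392
radius_1 = 52
px1_2 = 152
py1_2 = 408
px0_3 = 244
py0_3 = 184
px1_3 = 312
py1_3 = 328
px1_4 = 160
py1_4 = 360
center_x_5 = 136
center_y_5 = 196
radius_5 = 60
center_x_6 = 340
center_y_6 = 352
radius_6 = 36
px1_7 = 136
py1_7 = 68
center_x_8 = 248
center_y_8 = 436
radius_8 = 64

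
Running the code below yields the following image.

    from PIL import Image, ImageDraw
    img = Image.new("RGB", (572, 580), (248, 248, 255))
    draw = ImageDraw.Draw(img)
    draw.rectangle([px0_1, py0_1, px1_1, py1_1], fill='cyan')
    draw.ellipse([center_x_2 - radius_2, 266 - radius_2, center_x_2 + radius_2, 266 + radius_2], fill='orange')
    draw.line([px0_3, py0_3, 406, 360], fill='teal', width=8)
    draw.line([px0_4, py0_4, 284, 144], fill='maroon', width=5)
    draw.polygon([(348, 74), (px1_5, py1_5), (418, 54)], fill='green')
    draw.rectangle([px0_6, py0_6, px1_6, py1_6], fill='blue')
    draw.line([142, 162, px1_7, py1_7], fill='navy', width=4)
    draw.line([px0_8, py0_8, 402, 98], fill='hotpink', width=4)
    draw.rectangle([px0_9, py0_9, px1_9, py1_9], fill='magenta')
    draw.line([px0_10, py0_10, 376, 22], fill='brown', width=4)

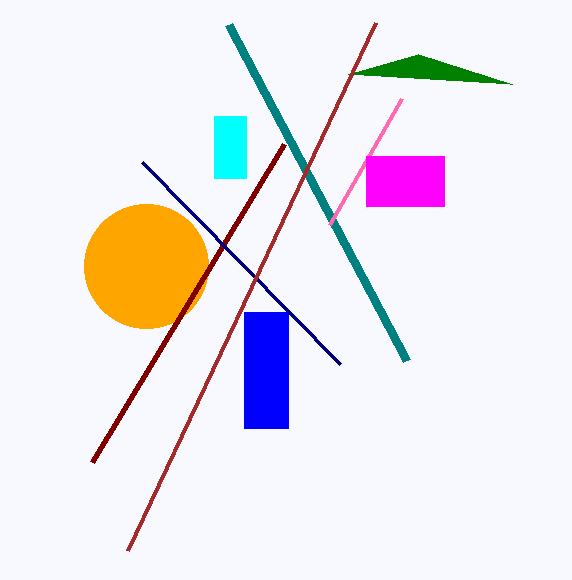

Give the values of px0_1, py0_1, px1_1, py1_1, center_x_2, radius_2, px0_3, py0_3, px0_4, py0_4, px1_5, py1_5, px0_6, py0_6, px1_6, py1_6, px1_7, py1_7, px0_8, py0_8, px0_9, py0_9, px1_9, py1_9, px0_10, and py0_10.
px0_1 = 214
py0_1 = 116
px1_1 = 246
py1_1 = 178
center_x_2 = 146
radius_2 = 62
px0_3 = 228
py0_3 = 24
px0_4 = 92
py0_4 = 462
px1_5 = 512
py1_5 = 84
px0_6 = 244
py0_6 = 312
px1_6 = 288
py1_6 = 428
px1_7 = 340
py1_7 = 364
px0_8 = 330
py0_8 = 224
px0_9 = 366
py0_9 = 156
px1_9 = 444
py1_9 = 206
px0_10 = 128
py0_10 = 550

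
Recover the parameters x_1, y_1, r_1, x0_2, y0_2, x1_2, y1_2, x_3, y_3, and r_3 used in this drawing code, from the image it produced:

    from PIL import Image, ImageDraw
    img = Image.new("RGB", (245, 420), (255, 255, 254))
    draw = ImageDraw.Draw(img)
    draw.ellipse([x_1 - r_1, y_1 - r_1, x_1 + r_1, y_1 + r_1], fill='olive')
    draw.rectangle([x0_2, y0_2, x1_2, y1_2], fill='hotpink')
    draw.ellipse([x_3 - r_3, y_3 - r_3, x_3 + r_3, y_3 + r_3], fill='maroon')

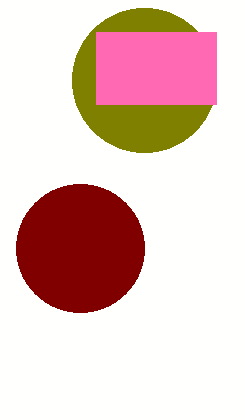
x_1 = 144
y_1 = 80
r_1 = 72
x0_2 = 96
y0_2 = 32
x1_2 = 216
y1_2 = 104
x_3 = 80
y_3 = 248
r_3 = 64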